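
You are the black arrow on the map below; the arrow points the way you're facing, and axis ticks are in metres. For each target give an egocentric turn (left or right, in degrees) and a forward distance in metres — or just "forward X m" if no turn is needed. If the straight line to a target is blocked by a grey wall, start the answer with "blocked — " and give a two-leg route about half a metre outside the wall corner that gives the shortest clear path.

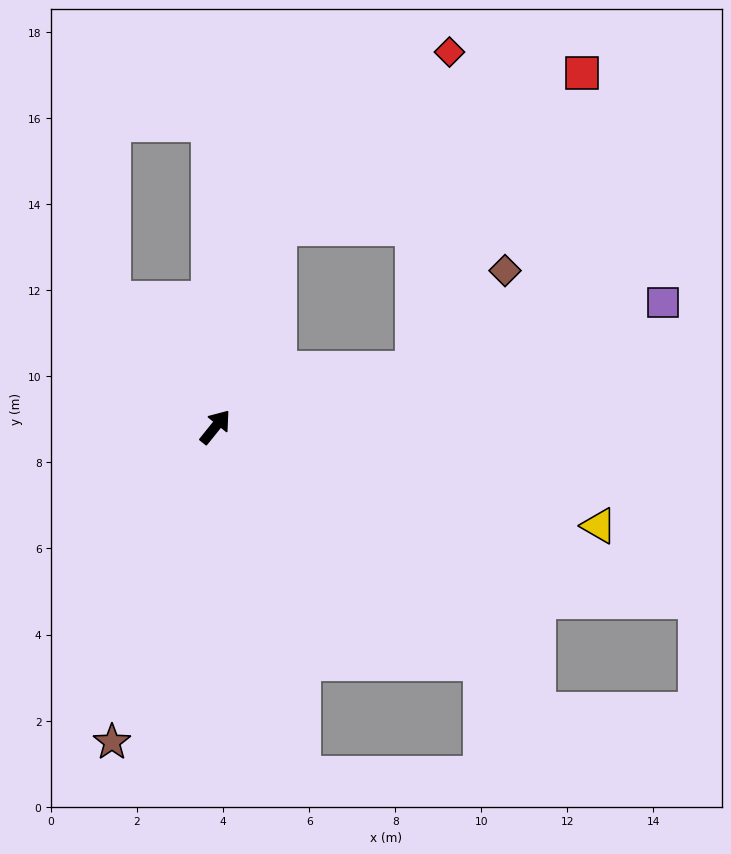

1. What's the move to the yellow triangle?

turn right 66°, forward 9.2 m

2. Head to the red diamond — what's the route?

blocked — turn left 21°, forward 4.9 m, then turn right 26°, forward 5.7 m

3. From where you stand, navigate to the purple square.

turn right 36°, forward 10.8 m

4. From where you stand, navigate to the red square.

blocked — turn right 35°, forward 4.8 m, then turn left 44°, forward 7.9 m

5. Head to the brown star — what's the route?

turn right 159°, forward 7.7 m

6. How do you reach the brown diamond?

blocked — turn right 35°, forward 4.8 m, then turn left 31°, forward 3.1 m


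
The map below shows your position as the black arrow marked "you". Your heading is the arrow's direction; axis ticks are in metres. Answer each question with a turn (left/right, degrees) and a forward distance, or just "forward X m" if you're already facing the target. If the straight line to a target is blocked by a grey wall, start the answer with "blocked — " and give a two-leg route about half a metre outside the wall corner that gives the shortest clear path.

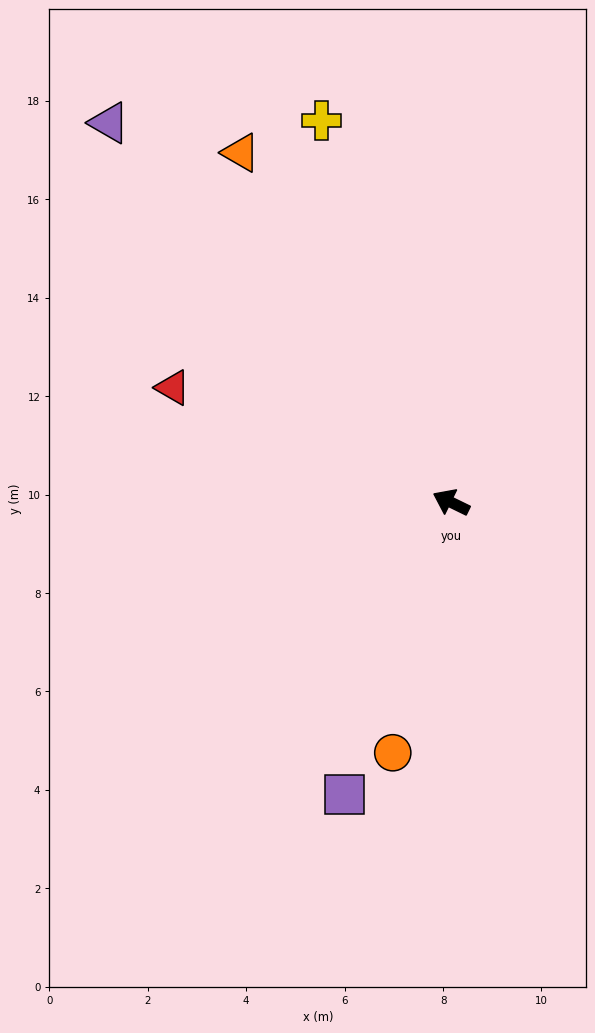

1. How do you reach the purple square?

turn left 96°, forward 6.3 m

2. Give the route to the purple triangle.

turn right 22°, forward 10.4 m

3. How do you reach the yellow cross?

turn right 45°, forward 8.2 m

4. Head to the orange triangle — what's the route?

turn right 33°, forward 8.3 m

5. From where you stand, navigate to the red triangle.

turn left 4°, forward 6.1 m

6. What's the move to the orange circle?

turn left 103°, forward 5.2 m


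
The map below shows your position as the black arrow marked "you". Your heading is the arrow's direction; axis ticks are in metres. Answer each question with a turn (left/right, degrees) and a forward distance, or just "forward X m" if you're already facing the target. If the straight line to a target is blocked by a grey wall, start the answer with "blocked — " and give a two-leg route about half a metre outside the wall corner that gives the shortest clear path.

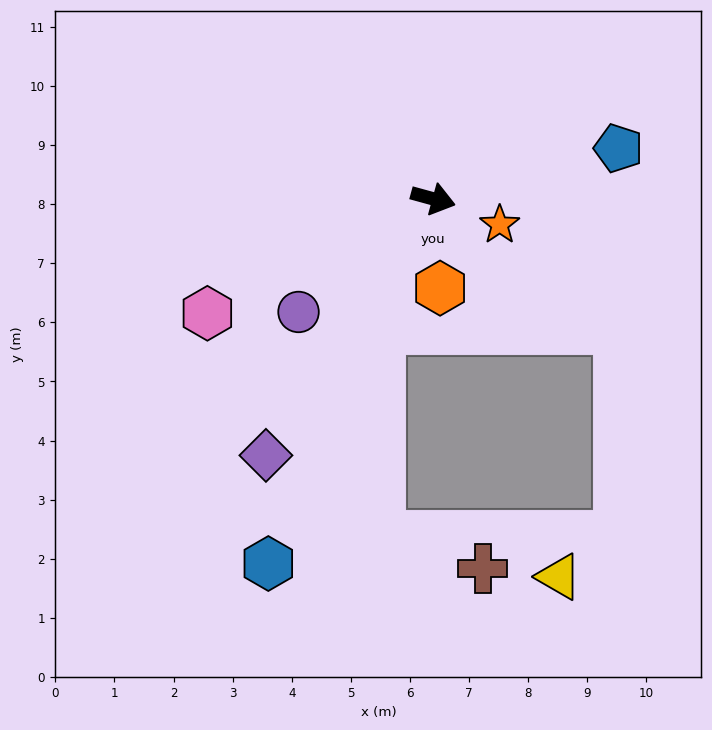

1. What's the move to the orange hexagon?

turn right 70°, forward 1.5 m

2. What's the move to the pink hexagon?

turn right 138°, forward 4.3 m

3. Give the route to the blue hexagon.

turn right 99°, forward 6.8 m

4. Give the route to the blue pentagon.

turn left 31°, forward 3.2 m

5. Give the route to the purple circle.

turn right 125°, forward 3.0 m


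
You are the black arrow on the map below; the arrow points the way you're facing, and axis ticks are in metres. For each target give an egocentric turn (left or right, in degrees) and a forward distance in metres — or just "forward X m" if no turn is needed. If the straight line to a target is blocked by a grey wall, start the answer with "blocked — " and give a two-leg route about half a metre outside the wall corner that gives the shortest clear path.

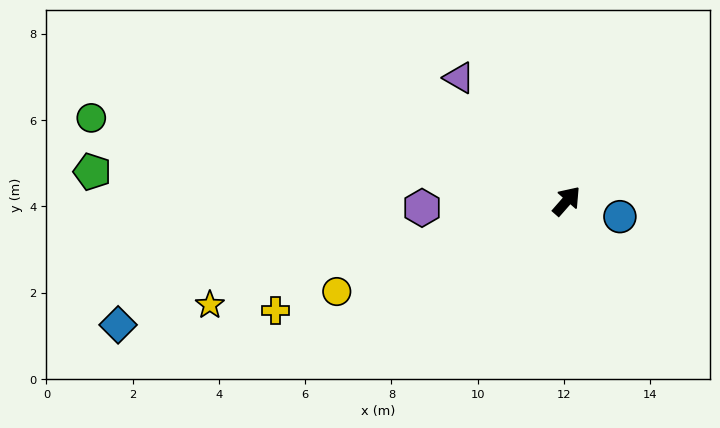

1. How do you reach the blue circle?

turn right 65°, forward 1.3 m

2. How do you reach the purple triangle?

turn left 82°, forward 3.8 m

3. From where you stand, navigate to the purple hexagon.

turn left 134°, forward 3.4 m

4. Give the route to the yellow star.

turn left 147°, forward 8.6 m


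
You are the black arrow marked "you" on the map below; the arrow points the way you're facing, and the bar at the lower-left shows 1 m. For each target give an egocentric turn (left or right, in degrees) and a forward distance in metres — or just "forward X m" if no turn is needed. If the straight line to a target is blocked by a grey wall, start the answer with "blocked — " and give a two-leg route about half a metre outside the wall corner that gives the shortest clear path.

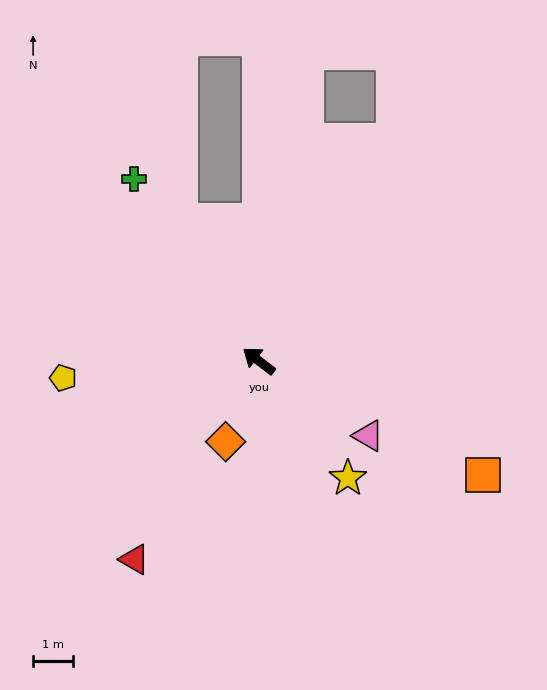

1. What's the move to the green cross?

turn right 18°, forward 5.5 m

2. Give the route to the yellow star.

turn left 165°, forward 3.7 m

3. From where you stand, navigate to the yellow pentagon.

turn left 43°, forward 4.9 m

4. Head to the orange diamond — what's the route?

turn left 105°, forward 2.2 m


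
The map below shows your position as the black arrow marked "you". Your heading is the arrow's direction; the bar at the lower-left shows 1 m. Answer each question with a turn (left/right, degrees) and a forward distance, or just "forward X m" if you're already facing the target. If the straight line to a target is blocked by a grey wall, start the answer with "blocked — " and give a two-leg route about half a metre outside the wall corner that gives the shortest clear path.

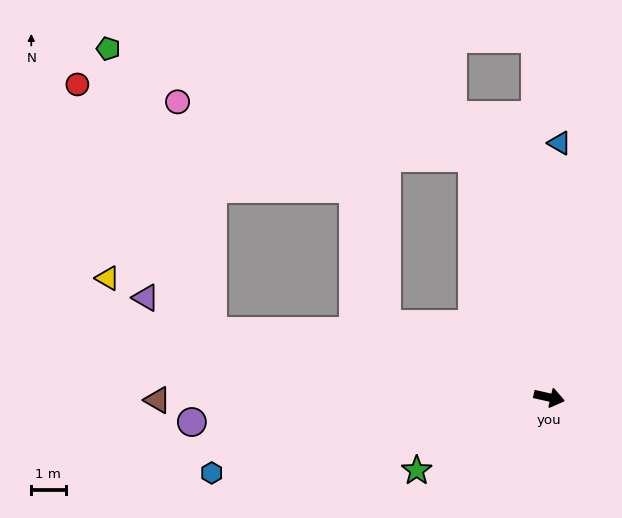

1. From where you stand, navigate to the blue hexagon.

turn right 155°, forward 10.1 m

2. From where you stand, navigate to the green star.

turn right 138°, forward 4.4 m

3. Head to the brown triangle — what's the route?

turn right 167°, forward 11.4 m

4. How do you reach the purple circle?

turn right 163°, forward 10.5 m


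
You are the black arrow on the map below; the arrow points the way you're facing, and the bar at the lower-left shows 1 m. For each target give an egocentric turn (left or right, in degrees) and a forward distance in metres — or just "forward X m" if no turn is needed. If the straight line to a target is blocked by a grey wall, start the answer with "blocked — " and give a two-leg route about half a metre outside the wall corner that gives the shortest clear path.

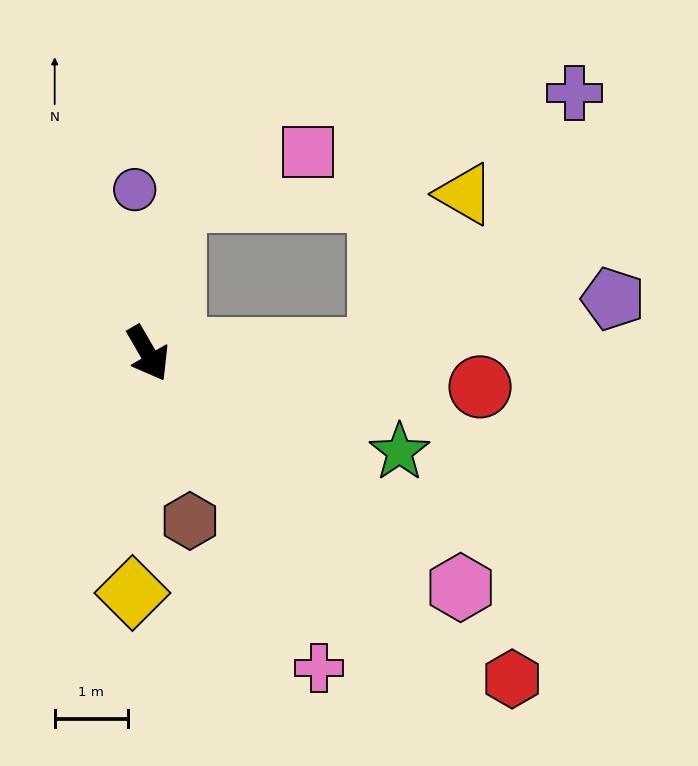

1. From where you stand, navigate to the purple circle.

turn left 155°, forward 2.2 m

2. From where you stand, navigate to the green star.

turn left 39°, forward 3.7 m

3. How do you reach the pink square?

blocked — turn left 140°, forward 2.1 m, then turn right 60°, forward 1.9 m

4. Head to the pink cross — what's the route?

forward 4.9 m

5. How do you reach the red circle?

turn left 54°, forward 4.6 m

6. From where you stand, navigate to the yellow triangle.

blocked — turn left 61°, forward 3.1 m, then turn left 60°, forward 2.4 m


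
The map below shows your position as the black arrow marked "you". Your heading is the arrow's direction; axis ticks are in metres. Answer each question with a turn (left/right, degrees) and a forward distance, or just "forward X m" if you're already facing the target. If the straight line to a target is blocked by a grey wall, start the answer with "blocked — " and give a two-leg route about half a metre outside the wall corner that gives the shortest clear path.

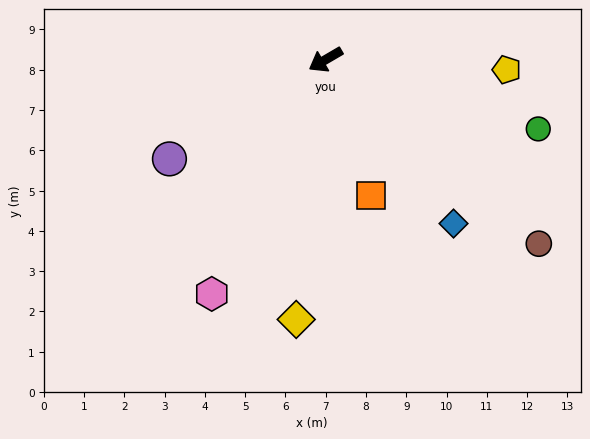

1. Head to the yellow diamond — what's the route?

turn left 53°, forward 6.5 m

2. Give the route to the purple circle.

turn left 2°, forward 4.6 m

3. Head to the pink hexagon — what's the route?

turn left 34°, forward 6.5 m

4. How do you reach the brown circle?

turn left 109°, forward 7.0 m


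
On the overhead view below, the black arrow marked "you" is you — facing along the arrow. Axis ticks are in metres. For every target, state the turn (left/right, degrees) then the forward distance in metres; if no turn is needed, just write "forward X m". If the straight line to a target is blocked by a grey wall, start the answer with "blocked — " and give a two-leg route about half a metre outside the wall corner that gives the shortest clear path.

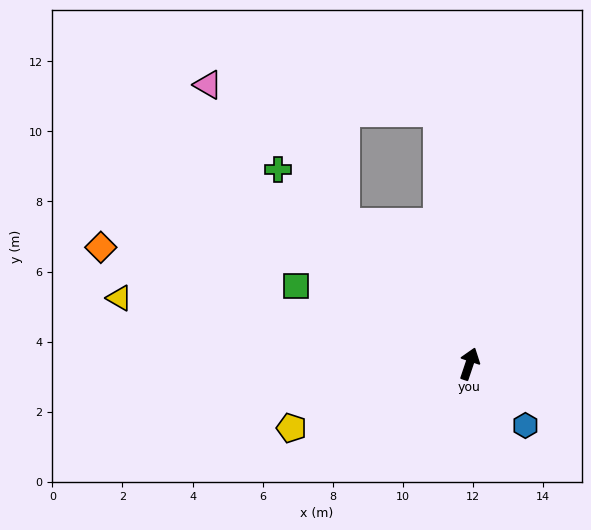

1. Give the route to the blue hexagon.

turn right 119°, forward 2.4 m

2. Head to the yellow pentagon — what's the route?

turn left 128°, forward 5.4 m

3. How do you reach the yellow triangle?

turn left 98°, forward 10.2 m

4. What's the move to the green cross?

turn left 63°, forward 7.8 m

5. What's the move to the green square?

turn left 84°, forward 5.4 m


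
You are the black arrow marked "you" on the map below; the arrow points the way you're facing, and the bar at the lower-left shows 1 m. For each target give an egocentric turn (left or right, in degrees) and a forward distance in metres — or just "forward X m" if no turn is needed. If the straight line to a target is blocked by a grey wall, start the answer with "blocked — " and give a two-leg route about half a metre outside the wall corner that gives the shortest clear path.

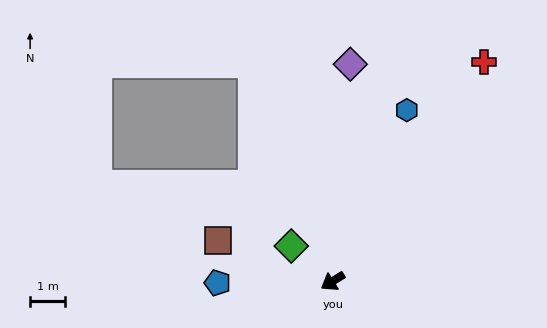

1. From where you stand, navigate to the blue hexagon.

turn right 145°, forward 5.3 m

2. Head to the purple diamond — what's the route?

turn right 127°, forward 6.2 m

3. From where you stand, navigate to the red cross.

turn right 156°, forward 7.6 m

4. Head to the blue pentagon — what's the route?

turn right 31°, forward 3.3 m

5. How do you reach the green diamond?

turn right 72°, forward 1.6 m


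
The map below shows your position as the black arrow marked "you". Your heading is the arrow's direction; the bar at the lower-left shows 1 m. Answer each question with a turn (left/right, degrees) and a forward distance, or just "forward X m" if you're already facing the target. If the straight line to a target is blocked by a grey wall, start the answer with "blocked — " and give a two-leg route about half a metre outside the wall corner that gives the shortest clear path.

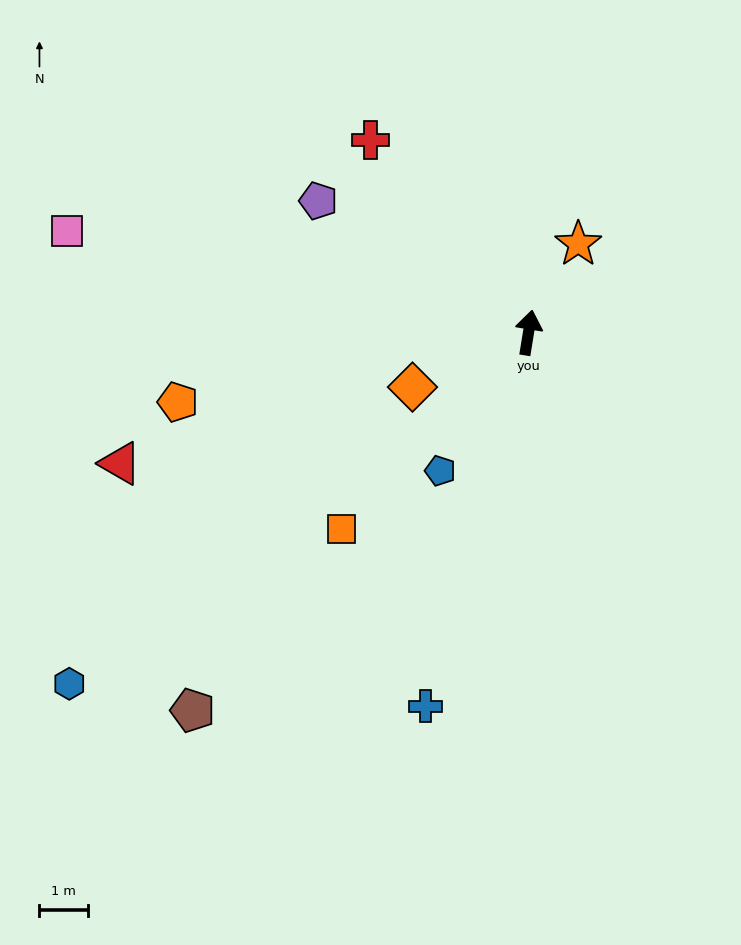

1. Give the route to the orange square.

turn left 146°, forward 5.6 m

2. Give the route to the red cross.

turn left 49°, forward 5.1 m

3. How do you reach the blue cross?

turn left 174°, forward 8.0 m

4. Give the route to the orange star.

turn right 20°, forward 2.1 m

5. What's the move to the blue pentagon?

turn left 157°, forward 3.4 m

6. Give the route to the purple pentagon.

turn left 67°, forward 5.1 m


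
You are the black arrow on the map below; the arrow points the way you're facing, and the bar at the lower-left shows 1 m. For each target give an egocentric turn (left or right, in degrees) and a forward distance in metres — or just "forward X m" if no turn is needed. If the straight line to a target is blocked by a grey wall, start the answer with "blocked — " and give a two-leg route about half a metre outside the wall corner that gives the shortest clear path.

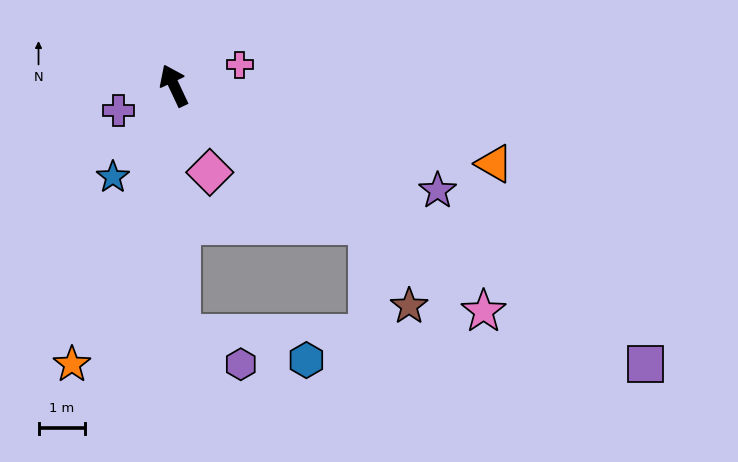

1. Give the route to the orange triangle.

turn right 129°, forward 7.0 m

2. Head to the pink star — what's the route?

turn right 151°, forward 8.2 m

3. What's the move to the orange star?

turn left 135°, forward 6.3 m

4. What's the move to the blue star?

turn left 121°, forward 2.4 m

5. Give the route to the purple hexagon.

blocked — turn left 156°, forward 5.3 m, then turn left 62°, forward 1.4 m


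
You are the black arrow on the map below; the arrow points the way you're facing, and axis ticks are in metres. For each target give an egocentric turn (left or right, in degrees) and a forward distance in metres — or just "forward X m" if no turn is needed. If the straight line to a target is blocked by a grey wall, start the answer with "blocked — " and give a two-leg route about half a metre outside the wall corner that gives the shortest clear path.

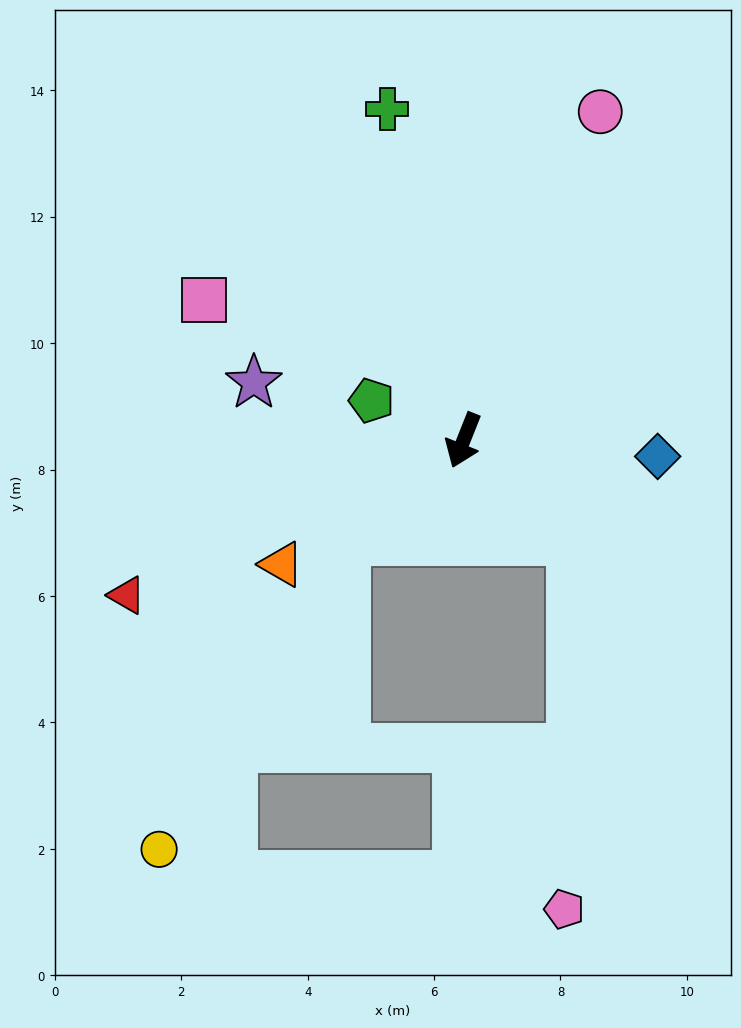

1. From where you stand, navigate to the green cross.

turn right 145°, forward 5.4 m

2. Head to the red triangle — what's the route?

turn right 44°, forward 5.9 m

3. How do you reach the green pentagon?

turn right 92°, forward 1.6 m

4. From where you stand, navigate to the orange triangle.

turn right 34°, forward 3.5 m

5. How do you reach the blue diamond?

turn left 107°, forward 3.1 m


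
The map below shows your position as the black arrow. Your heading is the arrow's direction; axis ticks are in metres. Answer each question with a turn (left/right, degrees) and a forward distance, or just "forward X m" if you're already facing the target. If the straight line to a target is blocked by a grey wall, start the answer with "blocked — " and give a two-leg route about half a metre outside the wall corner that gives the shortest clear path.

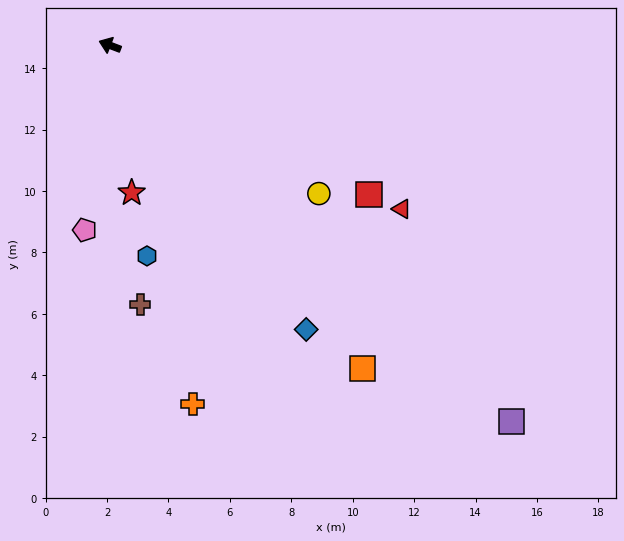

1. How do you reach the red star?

turn left 119°, forward 4.9 m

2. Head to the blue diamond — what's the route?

turn left 145°, forward 11.2 m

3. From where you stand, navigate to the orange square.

turn left 149°, forward 13.4 m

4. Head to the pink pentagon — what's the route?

turn left 103°, forward 6.1 m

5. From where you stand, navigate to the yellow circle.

turn left 165°, forward 8.3 m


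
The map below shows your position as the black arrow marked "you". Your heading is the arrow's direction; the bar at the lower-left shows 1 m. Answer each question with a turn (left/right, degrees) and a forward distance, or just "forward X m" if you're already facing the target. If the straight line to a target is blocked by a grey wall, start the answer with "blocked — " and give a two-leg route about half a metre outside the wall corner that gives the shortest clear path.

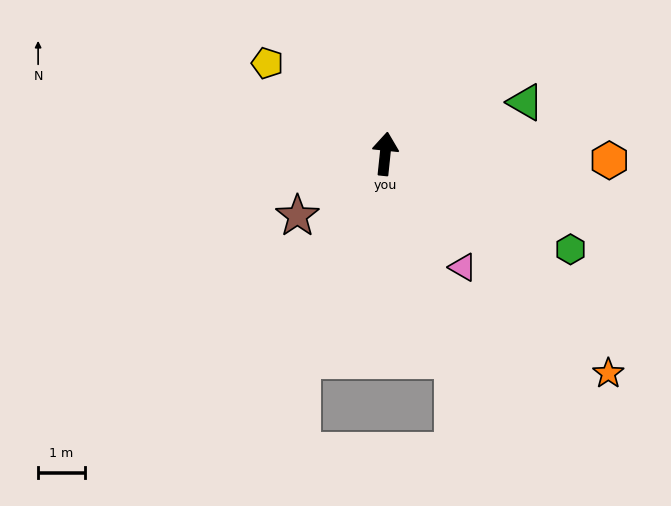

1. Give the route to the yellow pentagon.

turn left 58°, forward 3.2 m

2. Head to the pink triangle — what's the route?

turn right 140°, forward 2.9 m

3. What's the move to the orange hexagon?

turn right 86°, forward 4.8 m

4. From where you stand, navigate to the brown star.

turn left 131°, forward 2.3 m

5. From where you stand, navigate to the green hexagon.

turn right 111°, forward 4.5 m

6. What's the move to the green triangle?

turn right 64°, forward 3.2 m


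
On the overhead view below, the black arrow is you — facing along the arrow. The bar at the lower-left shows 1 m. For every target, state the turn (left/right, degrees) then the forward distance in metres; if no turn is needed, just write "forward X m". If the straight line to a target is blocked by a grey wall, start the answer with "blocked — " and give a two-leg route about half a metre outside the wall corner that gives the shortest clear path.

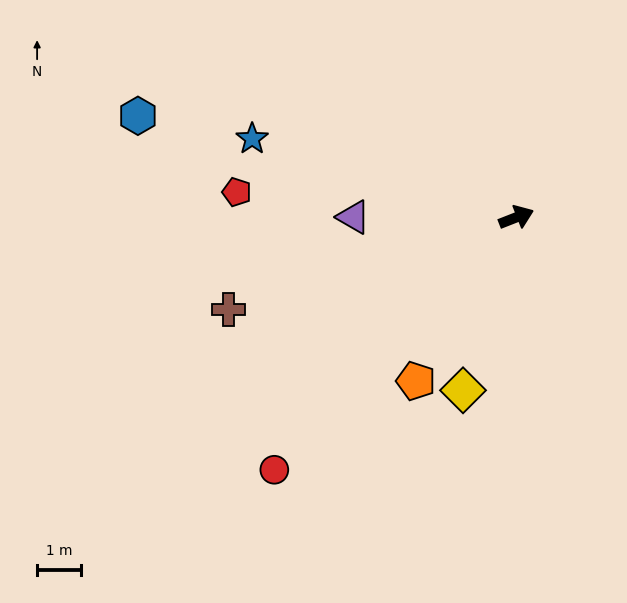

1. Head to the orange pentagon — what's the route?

turn right 143°, forward 4.4 m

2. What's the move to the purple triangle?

turn left 158°, forward 3.7 m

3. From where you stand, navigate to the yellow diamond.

turn right 129°, forward 4.1 m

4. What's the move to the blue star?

turn left 142°, forward 6.3 m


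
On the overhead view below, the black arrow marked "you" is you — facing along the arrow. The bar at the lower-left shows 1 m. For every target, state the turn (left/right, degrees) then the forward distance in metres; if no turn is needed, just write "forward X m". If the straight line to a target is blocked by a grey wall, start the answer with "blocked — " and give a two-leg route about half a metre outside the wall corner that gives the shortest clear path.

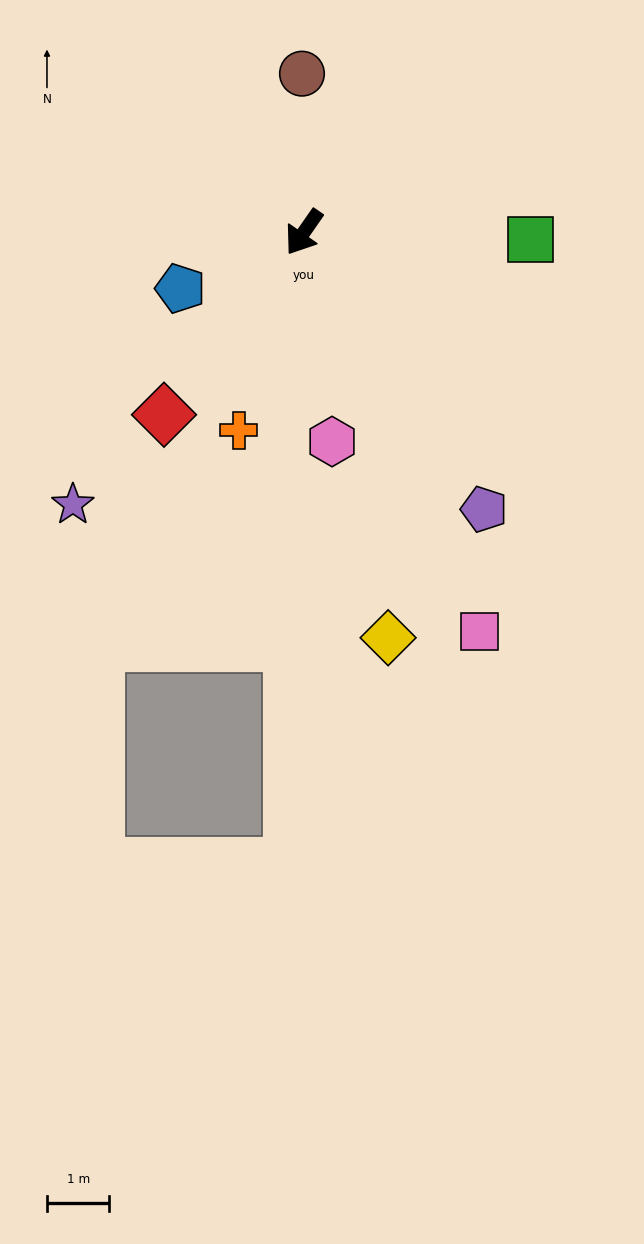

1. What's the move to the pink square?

turn left 59°, forward 7.0 m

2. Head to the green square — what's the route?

turn left 123°, forward 3.6 m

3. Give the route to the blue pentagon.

turn right 31°, forward 2.2 m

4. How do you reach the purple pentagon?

turn left 68°, forward 5.3 m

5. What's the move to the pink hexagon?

turn left 42°, forward 3.4 m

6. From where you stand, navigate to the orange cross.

turn left 17°, forward 3.3 m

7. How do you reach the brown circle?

turn right 144°, forward 2.5 m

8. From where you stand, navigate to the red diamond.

turn right 3°, forward 3.7 m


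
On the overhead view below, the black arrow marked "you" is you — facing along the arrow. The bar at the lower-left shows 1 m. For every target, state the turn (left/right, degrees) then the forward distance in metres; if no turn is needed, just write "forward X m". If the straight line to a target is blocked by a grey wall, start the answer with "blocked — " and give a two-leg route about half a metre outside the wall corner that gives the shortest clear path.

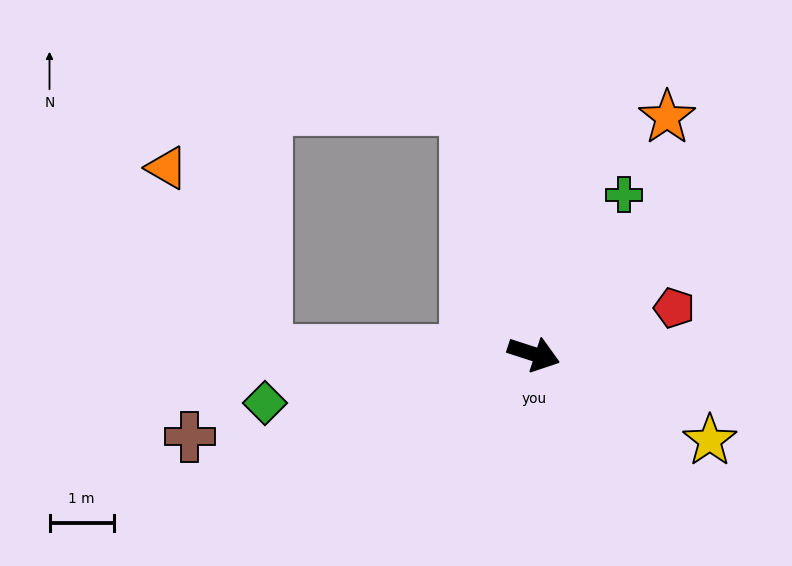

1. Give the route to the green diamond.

turn right 152°, forward 4.3 m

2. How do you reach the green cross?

turn left 78°, forward 2.9 m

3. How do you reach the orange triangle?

blocked — turn right 162°, forward 4.2 m, then turn right 62°, forward 3.3 m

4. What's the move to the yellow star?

turn right 8°, forward 3.1 m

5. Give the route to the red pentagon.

turn left 36°, forward 2.3 m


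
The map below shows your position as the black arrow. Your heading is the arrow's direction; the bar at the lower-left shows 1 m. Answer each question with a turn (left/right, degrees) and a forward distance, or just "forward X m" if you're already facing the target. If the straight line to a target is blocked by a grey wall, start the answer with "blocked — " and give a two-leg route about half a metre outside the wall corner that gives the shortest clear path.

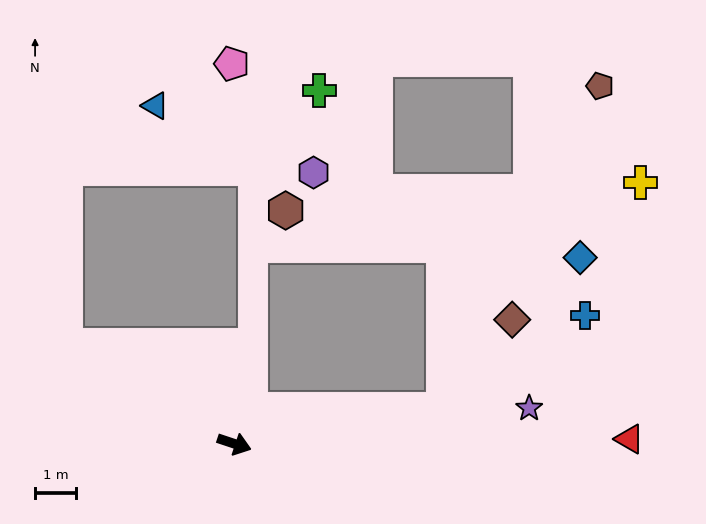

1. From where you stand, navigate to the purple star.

turn left 25°, forward 7.3 m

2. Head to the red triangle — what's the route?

turn left 19°, forward 9.7 m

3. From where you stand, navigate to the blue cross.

blocked — turn left 28°, forward 5.2 m, then turn left 24°, forward 4.2 m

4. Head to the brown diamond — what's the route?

blocked — turn left 28°, forward 5.2 m, then turn left 43°, forward 2.8 m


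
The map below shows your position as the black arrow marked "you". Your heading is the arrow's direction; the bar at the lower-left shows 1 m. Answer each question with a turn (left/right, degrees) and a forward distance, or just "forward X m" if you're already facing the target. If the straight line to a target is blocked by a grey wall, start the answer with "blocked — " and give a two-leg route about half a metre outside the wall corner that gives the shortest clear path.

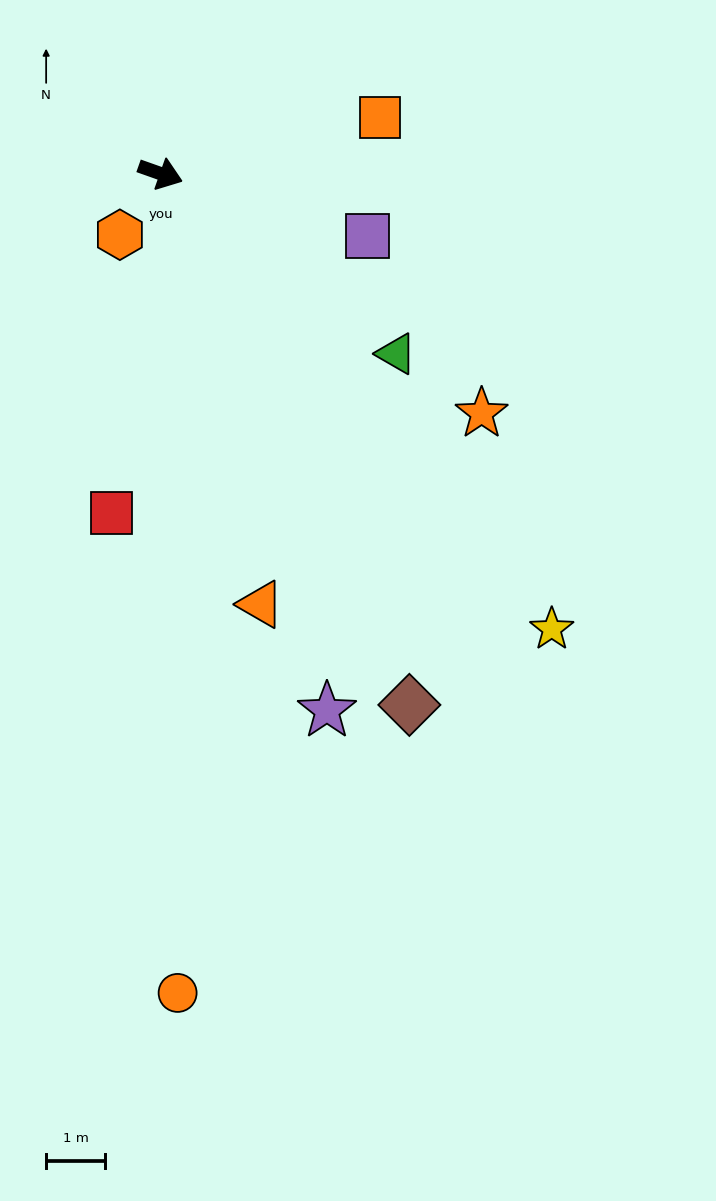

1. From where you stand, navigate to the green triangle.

turn right 18°, forward 5.0 m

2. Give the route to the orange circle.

turn right 69°, forward 13.9 m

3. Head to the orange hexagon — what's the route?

turn right 104°, forward 1.2 m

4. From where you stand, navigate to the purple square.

turn left 3°, forward 3.7 m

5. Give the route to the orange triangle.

turn right 57°, forward 7.5 m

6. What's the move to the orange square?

turn left 34°, forward 3.8 m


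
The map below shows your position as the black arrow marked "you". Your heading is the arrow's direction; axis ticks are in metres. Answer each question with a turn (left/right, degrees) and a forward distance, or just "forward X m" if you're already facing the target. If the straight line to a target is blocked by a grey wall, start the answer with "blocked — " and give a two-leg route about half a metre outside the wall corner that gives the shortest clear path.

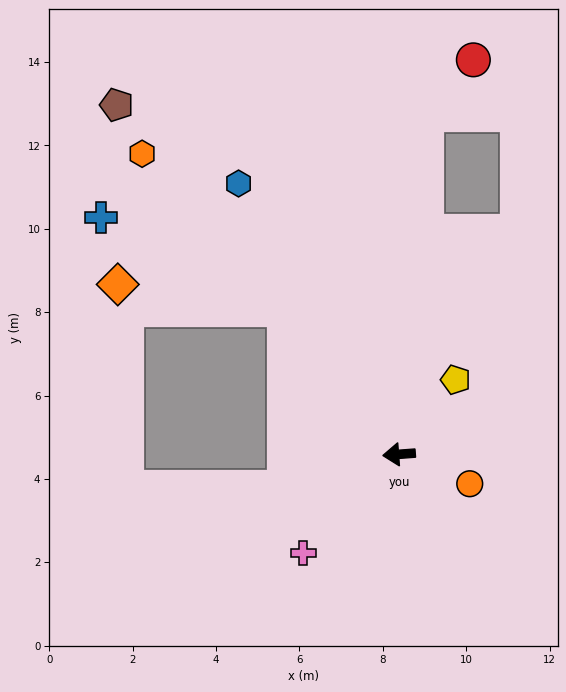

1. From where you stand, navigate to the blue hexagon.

turn right 64°, forward 7.6 m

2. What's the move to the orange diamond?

blocked — turn right 56°, forward 4.4 m, then turn left 43°, forward 4.1 m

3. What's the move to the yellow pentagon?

turn right 131°, forward 2.2 m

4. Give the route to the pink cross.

turn left 42°, forward 3.3 m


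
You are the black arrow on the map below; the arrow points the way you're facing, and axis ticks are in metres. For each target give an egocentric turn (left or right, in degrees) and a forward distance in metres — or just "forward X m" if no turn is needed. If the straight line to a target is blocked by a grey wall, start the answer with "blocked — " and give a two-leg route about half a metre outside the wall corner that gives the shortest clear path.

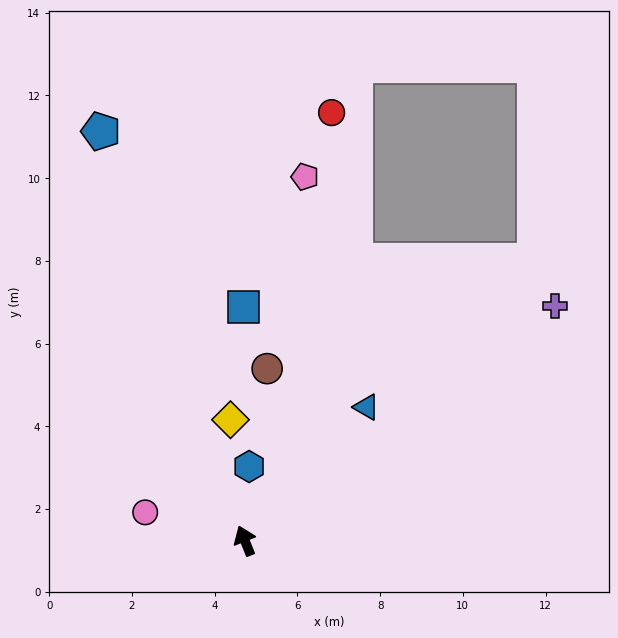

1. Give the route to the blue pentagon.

turn right 2°, forward 10.5 m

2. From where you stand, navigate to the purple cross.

turn right 75°, forward 9.4 m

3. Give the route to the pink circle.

turn left 52°, forward 2.5 m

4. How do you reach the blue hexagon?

turn right 25°, forward 1.8 m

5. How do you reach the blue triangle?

turn right 64°, forward 4.4 m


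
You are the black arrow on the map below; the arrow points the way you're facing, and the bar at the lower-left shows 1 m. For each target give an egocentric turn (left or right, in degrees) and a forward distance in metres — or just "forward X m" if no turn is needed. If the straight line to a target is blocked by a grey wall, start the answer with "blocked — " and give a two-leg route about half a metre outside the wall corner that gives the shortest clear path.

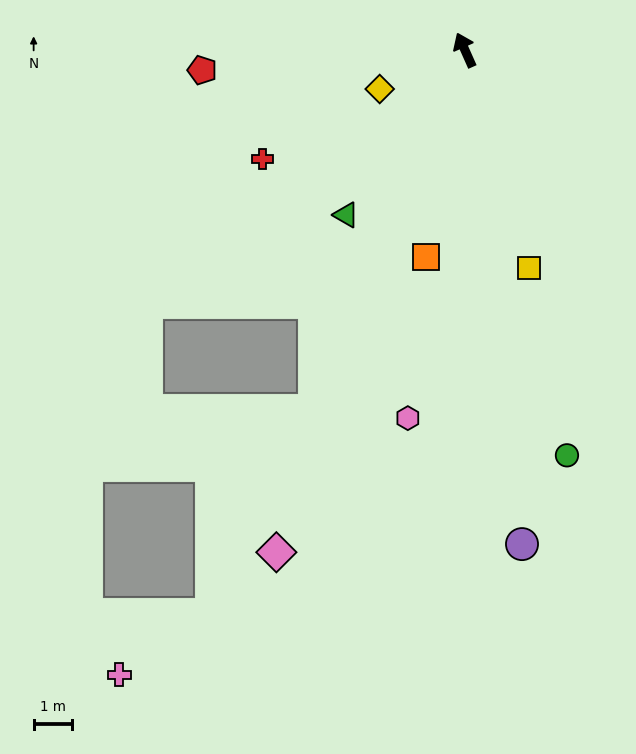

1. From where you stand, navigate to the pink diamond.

turn left 135°, forward 14.1 m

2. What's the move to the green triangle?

turn left 120°, forward 5.3 m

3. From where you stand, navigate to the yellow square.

turn left 172°, forward 6.0 m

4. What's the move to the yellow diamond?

turn left 91°, forward 2.5 m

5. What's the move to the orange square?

turn left 145°, forward 5.5 m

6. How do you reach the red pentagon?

turn left 70°, forward 6.9 m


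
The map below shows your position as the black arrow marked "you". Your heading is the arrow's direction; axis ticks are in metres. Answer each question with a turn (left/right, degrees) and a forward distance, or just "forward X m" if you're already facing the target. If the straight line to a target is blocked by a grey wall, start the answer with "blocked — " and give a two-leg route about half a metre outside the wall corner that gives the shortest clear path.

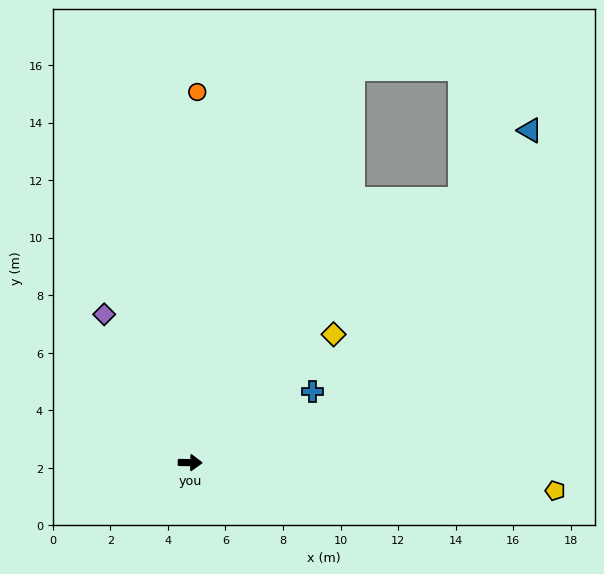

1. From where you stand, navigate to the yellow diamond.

turn left 43°, forward 6.7 m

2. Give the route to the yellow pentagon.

turn right 4°, forward 12.7 m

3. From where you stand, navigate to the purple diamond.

turn left 121°, forward 6.0 m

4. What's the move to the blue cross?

turn left 31°, forward 4.9 m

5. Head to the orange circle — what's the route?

turn left 90°, forward 12.9 m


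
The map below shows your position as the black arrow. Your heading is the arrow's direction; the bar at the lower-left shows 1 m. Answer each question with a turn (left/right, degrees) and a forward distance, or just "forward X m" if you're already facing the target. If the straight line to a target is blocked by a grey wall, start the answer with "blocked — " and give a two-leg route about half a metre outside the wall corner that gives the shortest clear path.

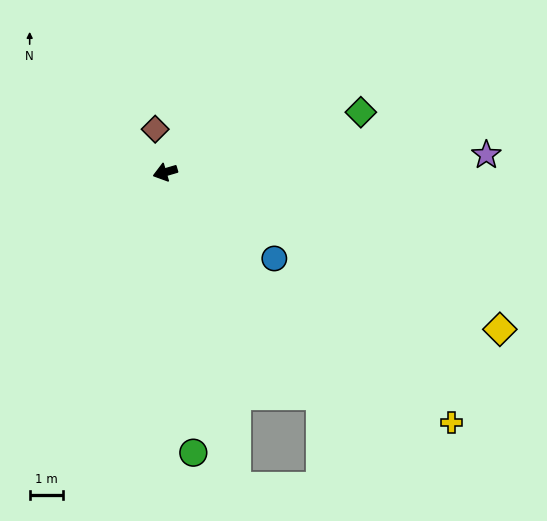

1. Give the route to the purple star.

turn left 167°, forward 9.5 m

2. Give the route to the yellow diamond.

turn left 139°, forward 11.0 m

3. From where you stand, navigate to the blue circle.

turn left 125°, forward 4.1 m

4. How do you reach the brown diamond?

turn right 93°, forward 1.3 m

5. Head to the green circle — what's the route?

turn left 79°, forward 8.4 m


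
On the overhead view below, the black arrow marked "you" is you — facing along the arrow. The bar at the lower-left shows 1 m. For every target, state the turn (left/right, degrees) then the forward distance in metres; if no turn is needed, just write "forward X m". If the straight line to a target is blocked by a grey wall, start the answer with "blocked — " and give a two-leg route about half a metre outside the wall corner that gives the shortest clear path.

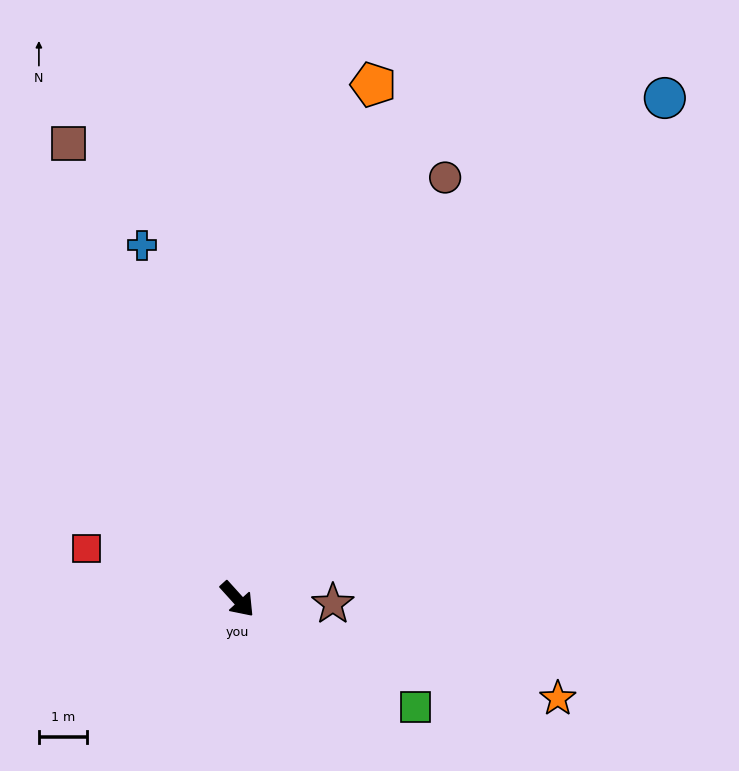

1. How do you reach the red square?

turn right 151°, forward 3.3 m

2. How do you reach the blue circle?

turn left 97°, forward 13.7 m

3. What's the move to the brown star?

turn left 45°, forward 2.0 m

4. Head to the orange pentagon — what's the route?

turn left 123°, forward 11.1 m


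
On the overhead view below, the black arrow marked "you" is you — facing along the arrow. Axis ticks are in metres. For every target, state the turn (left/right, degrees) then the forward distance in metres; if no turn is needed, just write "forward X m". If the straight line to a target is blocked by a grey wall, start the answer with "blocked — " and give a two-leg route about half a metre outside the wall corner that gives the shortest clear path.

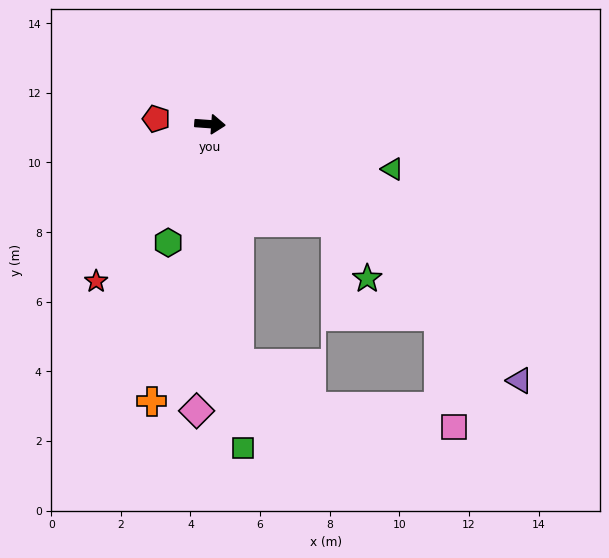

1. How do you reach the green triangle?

turn right 10°, forward 5.4 m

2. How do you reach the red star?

turn right 122°, forward 5.6 m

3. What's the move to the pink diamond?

turn right 89°, forward 8.2 m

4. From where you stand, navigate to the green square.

turn right 80°, forward 9.3 m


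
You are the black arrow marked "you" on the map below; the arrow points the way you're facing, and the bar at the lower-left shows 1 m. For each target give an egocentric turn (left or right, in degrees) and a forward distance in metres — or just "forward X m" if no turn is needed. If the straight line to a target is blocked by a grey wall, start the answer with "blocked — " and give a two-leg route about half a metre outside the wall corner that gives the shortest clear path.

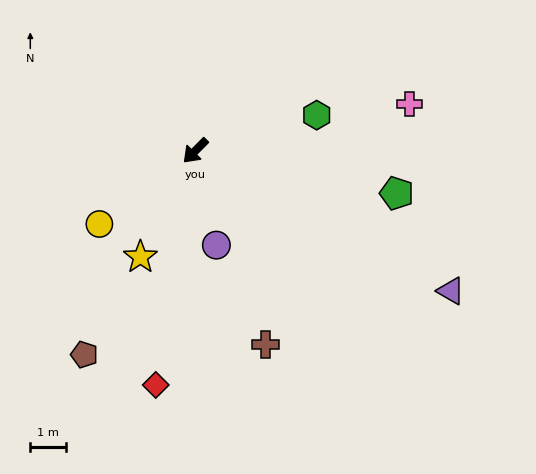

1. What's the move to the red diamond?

turn left 35°, forward 6.7 m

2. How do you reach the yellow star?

turn left 17°, forward 3.4 m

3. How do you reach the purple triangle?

turn left 106°, forward 8.2 m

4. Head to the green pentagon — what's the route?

turn left 123°, forward 5.8 m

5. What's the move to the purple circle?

turn left 57°, forward 2.7 m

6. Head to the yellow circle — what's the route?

turn right 8°, forward 3.4 m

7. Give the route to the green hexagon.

turn left 151°, forward 3.6 m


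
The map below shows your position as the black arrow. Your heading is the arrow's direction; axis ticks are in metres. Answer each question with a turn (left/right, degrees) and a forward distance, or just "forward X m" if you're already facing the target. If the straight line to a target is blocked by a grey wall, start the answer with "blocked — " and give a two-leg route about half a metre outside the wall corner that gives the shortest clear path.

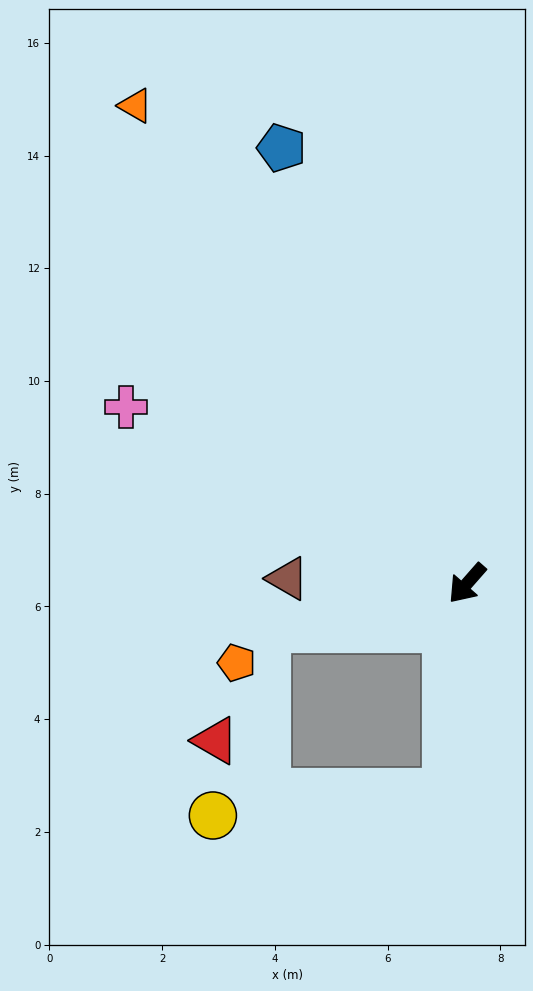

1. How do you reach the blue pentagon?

turn right 116°, forward 8.4 m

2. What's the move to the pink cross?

turn right 76°, forward 6.8 m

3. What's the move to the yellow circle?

blocked — turn left 36°, forward 3.7 m, then turn right 79°, forward 4.2 m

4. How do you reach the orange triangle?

turn right 104°, forward 10.3 m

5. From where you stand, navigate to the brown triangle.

turn right 50°, forward 3.2 m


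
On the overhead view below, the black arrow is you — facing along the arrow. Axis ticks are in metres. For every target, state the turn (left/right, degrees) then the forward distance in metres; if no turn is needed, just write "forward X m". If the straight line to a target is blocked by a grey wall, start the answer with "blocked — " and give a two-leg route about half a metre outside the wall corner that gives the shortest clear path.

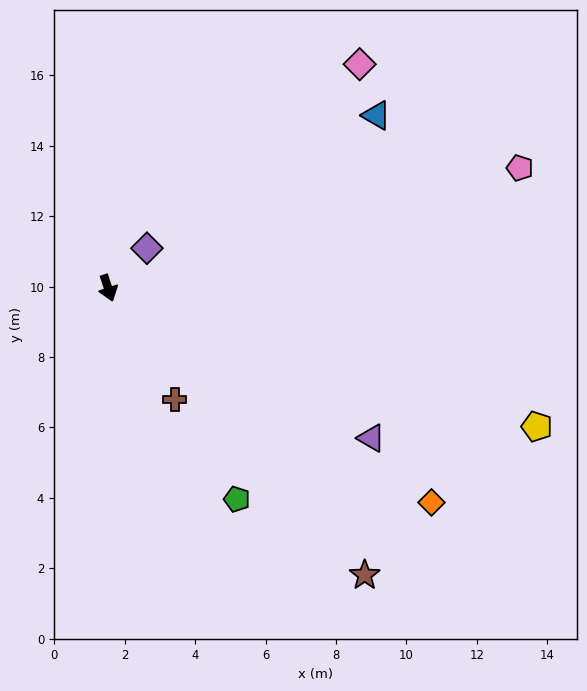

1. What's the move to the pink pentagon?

turn left 88°, forward 12.2 m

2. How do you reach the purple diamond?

turn left 117°, forward 1.6 m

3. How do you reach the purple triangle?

turn left 42°, forward 8.6 m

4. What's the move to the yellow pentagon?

turn left 54°, forward 12.8 m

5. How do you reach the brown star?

turn left 23°, forward 10.9 m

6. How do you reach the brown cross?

turn left 13°, forward 3.7 m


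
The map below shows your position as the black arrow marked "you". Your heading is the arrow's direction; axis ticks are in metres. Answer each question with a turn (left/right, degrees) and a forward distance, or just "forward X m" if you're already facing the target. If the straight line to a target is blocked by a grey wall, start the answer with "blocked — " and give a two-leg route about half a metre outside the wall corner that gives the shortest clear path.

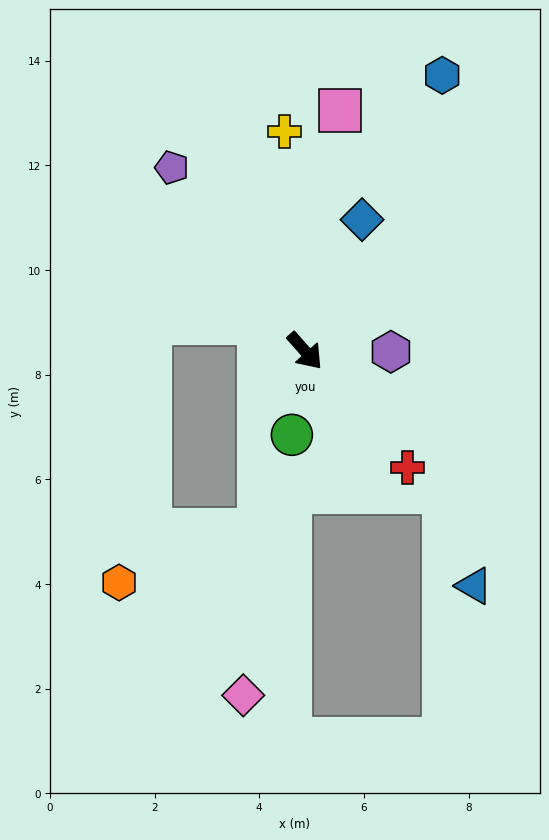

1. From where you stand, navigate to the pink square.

turn left 130°, forward 4.6 m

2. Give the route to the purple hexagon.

turn left 48°, forward 1.6 m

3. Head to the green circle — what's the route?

turn right 50°, forward 1.6 m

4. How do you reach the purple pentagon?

turn left 174°, forward 4.3 m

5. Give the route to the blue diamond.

turn left 115°, forward 2.7 m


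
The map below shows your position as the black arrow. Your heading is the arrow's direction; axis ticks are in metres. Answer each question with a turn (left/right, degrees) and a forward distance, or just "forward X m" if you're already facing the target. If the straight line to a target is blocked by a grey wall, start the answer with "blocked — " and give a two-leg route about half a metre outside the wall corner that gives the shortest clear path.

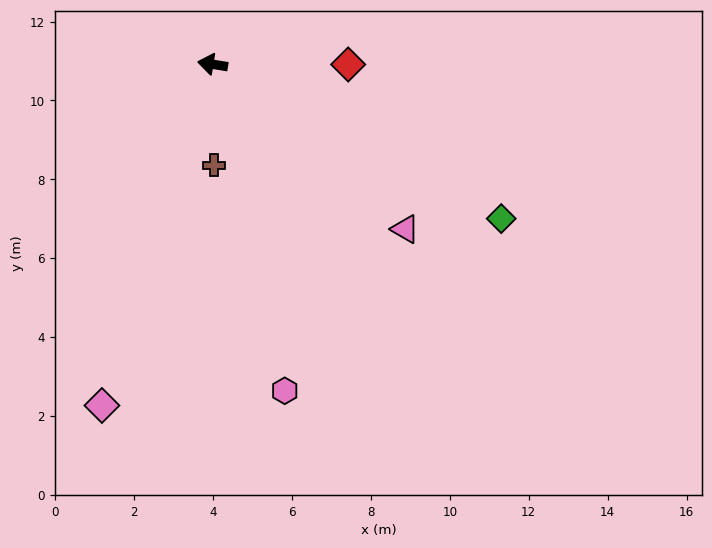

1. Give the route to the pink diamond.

turn left 81°, forward 9.1 m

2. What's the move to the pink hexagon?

turn left 112°, forward 8.5 m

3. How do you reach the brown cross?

turn left 100°, forward 2.6 m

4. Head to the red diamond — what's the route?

turn right 171°, forward 3.4 m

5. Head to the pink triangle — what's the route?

turn left 149°, forward 6.4 m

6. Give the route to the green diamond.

turn left 161°, forward 8.3 m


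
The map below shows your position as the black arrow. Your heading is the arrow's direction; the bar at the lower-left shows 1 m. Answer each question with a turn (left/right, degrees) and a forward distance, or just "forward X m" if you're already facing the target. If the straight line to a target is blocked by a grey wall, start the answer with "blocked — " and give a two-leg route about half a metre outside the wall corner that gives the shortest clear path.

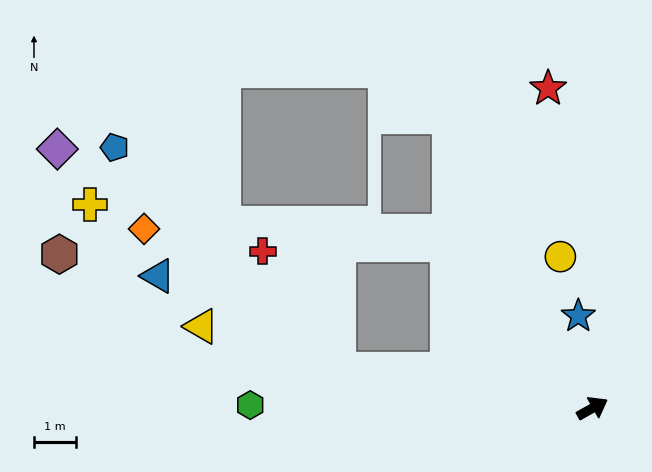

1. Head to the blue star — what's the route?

turn left 69°, forward 2.2 m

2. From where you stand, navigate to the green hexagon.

turn left 150°, forward 8.2 m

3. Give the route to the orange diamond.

blocked — turn left 142°, forward 6.2 m, then turn right 27°, forward 5.8 m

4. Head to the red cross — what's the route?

blocked — turn left 142°, forward 6.2 m, then turn right 49°, forward 3.4 m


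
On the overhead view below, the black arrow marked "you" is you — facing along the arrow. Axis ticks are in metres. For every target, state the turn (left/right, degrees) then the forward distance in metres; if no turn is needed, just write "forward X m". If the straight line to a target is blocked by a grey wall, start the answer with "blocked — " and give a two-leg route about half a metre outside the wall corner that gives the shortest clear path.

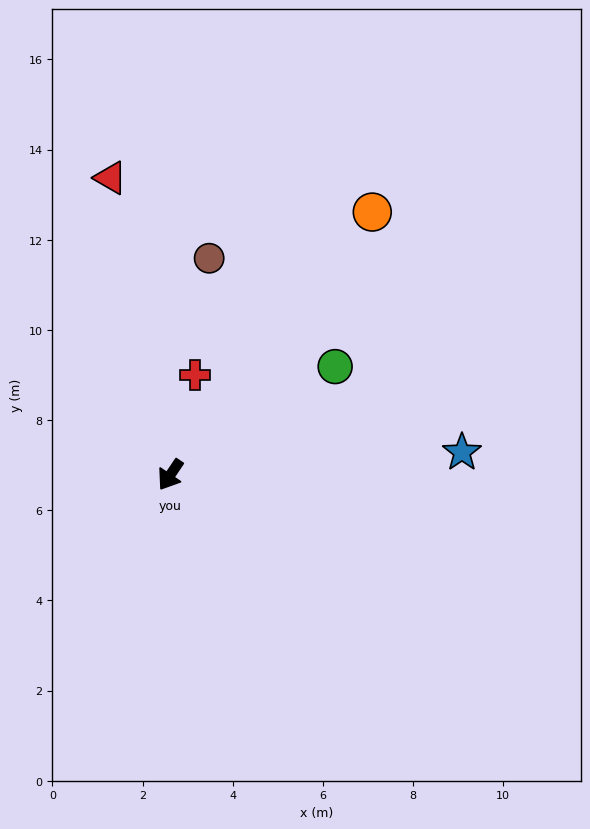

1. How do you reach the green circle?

turn left 157°, forward 4.4 m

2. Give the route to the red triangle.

turn right 135°, forward 6.7 m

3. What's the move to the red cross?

turn right 160°, forward 2.3 m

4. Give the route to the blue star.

turn left 128°, forward 6.5 m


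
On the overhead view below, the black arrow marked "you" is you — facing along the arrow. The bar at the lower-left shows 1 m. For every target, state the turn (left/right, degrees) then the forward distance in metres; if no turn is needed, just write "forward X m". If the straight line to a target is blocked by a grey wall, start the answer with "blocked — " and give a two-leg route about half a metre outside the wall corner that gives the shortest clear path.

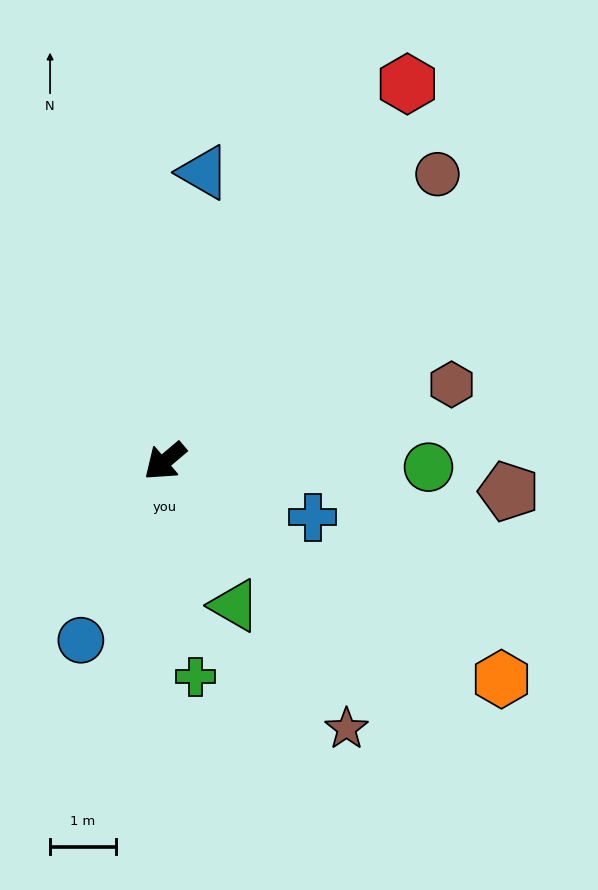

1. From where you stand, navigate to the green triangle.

turn left 76°, forward 2.4 m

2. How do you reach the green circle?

turn left 139°, forward 4.0 m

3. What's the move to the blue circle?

turn left 25°, forward 3.0 m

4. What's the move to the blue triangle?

turn right 138°, forward 4.4 m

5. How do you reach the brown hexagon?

turn left 155°, forward 4.5 m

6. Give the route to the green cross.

turn left 58°, forward 3.3 m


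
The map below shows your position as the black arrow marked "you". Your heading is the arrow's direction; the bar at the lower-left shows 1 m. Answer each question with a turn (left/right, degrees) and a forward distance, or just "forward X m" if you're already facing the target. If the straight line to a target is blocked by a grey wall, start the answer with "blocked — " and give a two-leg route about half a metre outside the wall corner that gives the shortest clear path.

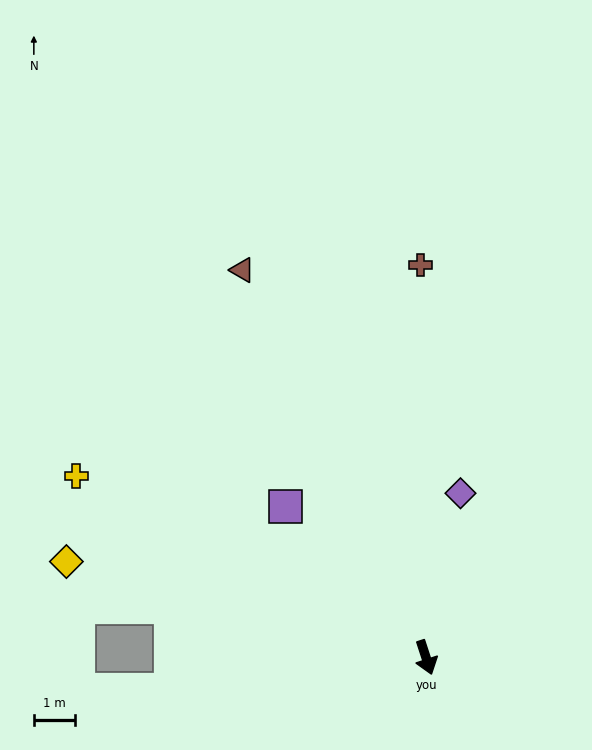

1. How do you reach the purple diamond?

turn left 150°, forward 4.1 m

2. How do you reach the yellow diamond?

turn right 123°, forward 9.1 m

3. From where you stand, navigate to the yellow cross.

turn right 135°, forward 9.7 m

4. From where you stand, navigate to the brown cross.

turn left 163°, forward 9.6 m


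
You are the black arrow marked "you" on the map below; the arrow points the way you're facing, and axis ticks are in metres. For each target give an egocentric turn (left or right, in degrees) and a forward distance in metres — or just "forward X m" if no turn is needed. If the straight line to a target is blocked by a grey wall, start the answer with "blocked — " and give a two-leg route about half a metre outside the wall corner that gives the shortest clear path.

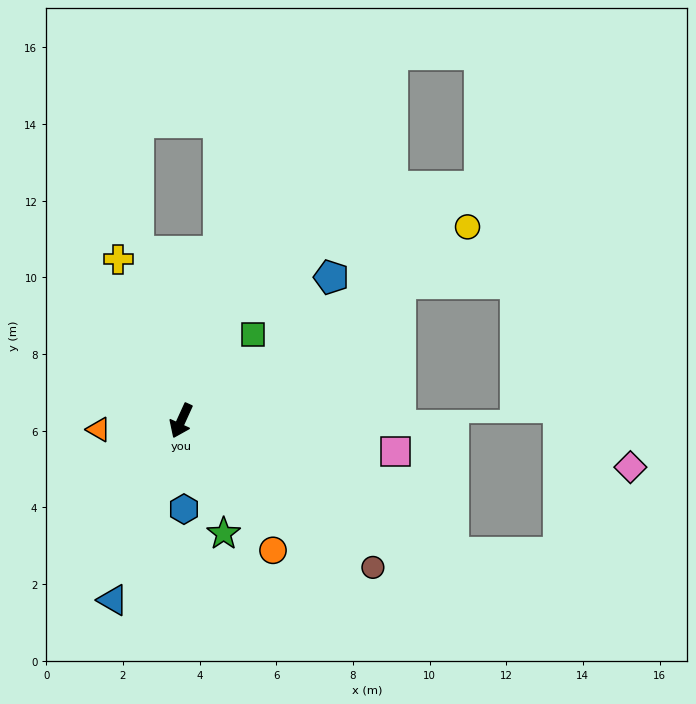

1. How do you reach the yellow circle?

turn left 149°, forward 9.0 m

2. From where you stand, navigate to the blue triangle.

turn left 4°, forward 5.0 m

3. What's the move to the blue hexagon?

turn left 26°, forward 2.3 m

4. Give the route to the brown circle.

turn left 77°, forward 6.3 m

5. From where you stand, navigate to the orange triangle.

turn right 59°, forward 2.2 m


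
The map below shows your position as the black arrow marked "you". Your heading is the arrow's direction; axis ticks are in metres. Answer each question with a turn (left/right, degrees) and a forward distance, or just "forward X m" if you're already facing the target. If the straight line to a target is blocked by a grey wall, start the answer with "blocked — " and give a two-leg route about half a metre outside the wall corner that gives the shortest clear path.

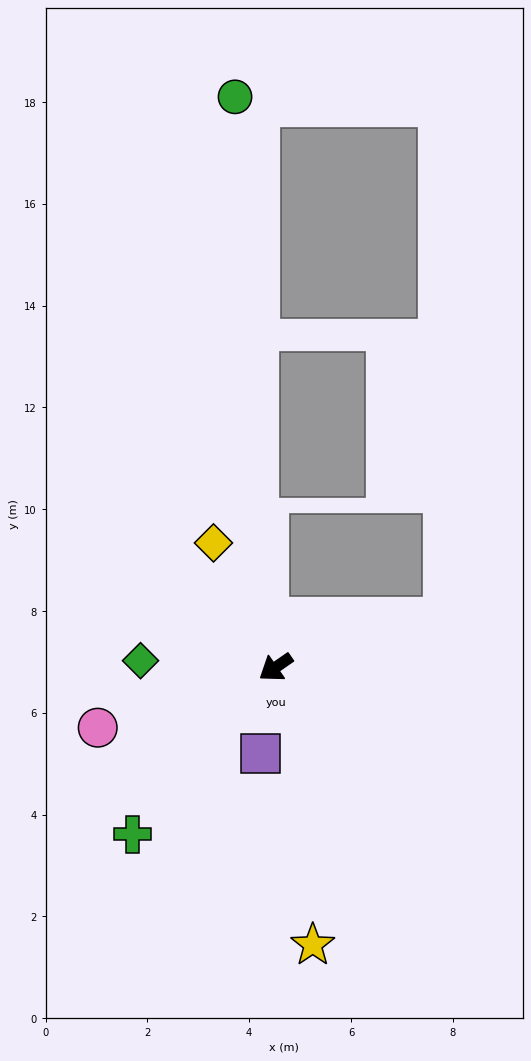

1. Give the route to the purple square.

turn left 45°, forward 1.7 m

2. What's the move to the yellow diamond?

turn right 98°, forward 2.7 m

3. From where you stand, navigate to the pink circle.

turn right 16°, forward 3.7 m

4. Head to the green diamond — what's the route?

turn right 38°, forward 2.7 m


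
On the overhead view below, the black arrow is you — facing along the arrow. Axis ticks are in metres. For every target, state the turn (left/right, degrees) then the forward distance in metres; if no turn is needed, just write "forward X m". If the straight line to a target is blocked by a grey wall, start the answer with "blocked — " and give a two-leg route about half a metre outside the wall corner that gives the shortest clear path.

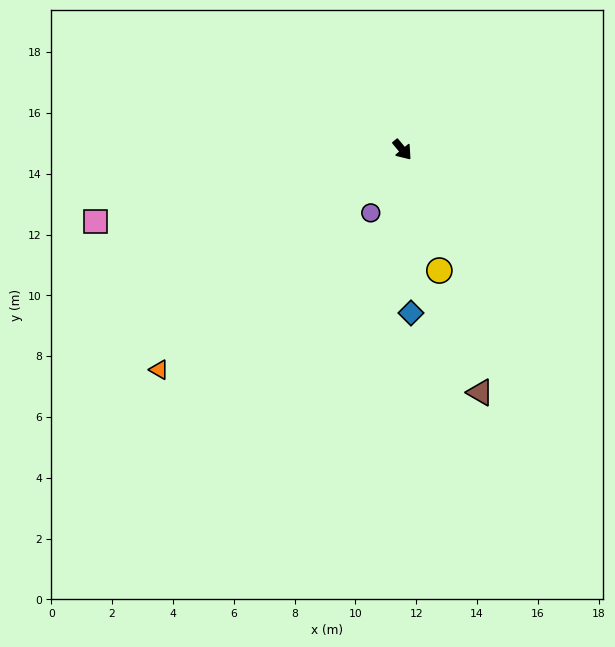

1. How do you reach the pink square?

turn right 117°, forward 10.4 m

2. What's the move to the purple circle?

turn right 66°, forward 2.3 m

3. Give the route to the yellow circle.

turn right 23°, forward 4.2 m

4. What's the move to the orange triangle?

turn right 88°, forward 10.8 m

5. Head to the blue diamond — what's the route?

turn right 37°, forward 5.4 m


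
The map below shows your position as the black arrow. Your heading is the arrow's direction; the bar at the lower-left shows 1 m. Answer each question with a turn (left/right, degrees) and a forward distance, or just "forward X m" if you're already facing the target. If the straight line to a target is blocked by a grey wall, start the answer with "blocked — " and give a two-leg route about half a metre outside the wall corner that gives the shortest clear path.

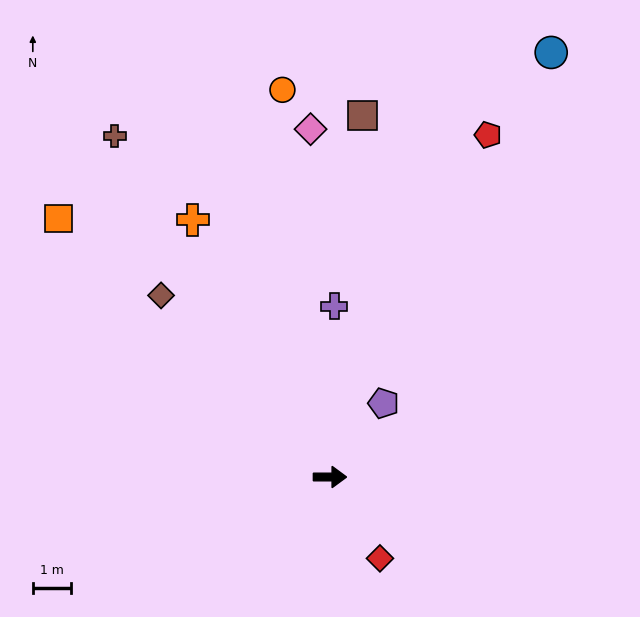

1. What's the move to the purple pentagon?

turn left 54°, forward 2.4 m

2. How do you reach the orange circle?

turn left 97°, forward 10.2 m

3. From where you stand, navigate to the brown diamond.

turn left 133°, forward 6.5 m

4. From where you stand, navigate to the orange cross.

turn left 118°, forward 7.7 m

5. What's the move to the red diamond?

turn right 58°, forward 2.5 m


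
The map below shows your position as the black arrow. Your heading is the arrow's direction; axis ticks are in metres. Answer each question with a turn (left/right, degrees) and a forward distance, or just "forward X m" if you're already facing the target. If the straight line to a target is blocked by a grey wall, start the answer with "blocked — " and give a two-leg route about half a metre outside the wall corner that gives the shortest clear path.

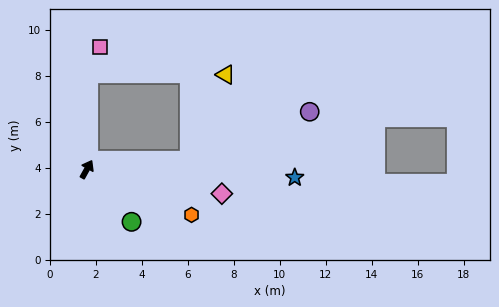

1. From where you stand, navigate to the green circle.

turn right 111°, forward 3.0 m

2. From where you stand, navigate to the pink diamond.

turn right 71°, forward 6.0 m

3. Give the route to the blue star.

turn right 63°, forward 9.0 m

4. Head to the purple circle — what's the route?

blocked — turn right 56°, forward 4.5 m, then turn left 17°, forward 5.6 m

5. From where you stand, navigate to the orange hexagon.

turn right 84°, forward 5.0 m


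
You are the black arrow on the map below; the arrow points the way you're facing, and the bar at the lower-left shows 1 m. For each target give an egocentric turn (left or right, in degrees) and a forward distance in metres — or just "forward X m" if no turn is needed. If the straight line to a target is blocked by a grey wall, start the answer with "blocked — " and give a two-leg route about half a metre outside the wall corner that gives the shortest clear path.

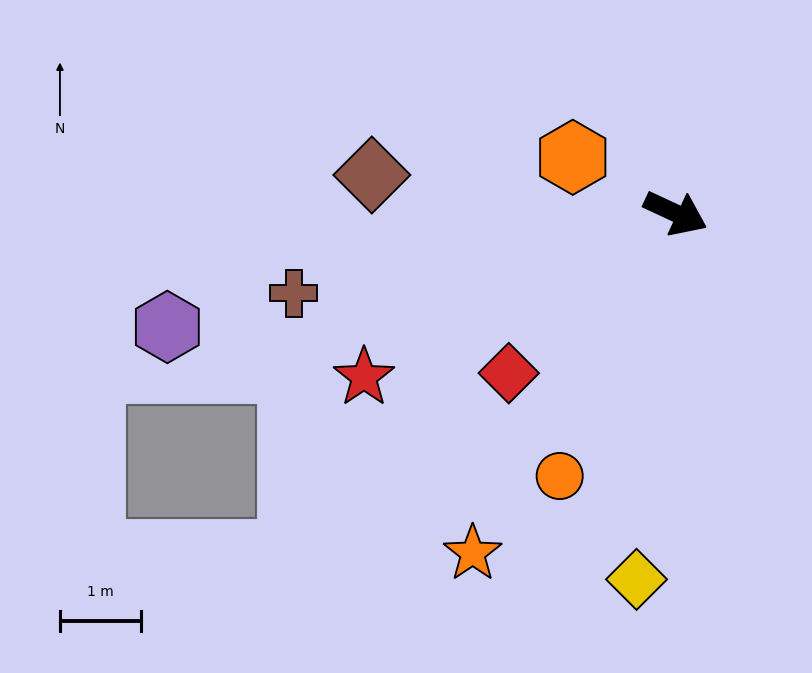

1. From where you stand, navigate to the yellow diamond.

turn right 71°, forward 4.5 m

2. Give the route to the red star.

turn right 127°, forward 4.3 m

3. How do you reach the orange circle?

turn right 89°, forward 3.5 m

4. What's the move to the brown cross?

turn right 143°, forward 4.8 m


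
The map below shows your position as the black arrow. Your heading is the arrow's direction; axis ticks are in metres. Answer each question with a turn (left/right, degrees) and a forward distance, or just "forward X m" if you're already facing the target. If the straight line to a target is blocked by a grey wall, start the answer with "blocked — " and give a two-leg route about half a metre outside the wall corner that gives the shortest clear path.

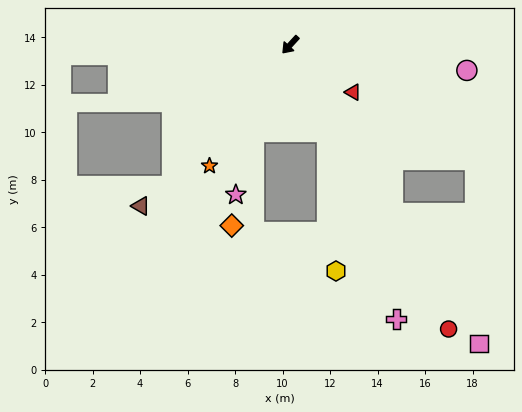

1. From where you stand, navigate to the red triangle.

turn left 95°, forward 3.3 m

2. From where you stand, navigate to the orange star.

turn left 9°, forward 6.1 m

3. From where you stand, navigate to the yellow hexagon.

blocked — turn left 65°, forward 4.0 m, then turn right 19°, forward 5.9 m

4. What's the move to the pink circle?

turn left 124°, forward 7.5 m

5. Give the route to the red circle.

turn left 72°, forward 13.7 m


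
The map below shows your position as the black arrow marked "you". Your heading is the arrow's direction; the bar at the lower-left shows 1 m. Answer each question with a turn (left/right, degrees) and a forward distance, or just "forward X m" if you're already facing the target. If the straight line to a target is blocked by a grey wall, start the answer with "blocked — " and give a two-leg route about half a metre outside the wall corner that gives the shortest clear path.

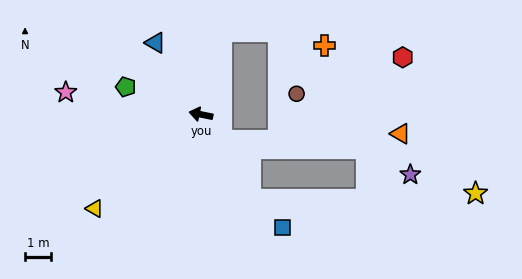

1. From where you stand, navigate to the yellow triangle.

turn left 53°, forward 5.4 m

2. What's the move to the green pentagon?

turn right 9°, forward 3.1 m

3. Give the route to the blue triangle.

turn right 46°, forward 3.2 m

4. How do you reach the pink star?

turn left 2°, forward 5.2 m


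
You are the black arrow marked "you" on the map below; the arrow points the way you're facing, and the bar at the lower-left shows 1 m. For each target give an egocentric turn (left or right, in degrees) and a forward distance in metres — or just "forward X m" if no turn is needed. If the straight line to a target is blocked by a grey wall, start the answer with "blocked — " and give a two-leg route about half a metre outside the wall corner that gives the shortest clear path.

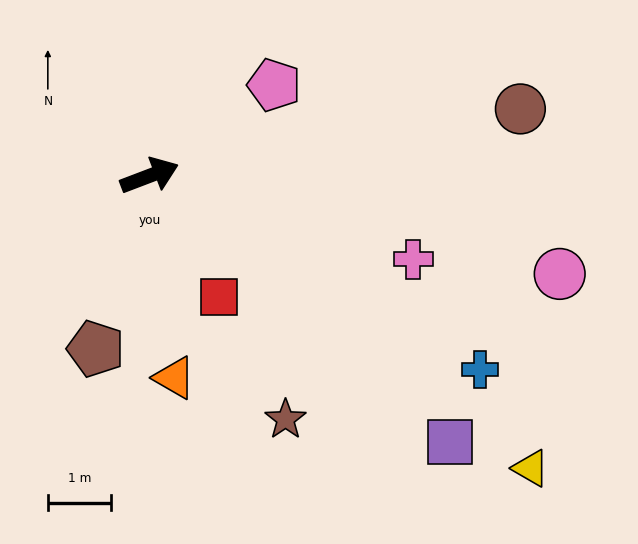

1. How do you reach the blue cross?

turn right 51°, forward 6.0 m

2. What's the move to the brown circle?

turn right 11°, forward 5.9 m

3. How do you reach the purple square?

turn right 62°, forward 6.3 m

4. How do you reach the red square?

turn right 81°, forward 2.2 m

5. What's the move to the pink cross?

turn right 38°, forward 4.3 m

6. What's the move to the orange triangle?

turn right 104°, forward 3.2 m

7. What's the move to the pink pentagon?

turn left 15°, forward 2.4 m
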